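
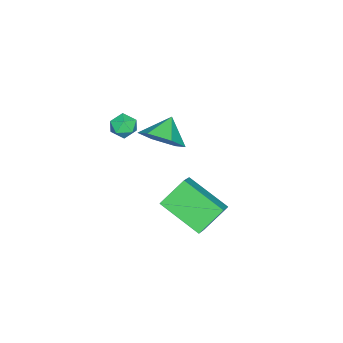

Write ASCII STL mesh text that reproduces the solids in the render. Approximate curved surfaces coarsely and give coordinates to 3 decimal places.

solid 
facet normal -0.571 0.438 0.694
outer loop
vertex 2.118 0.304 1.205
vertex 2.979 0.494 1.794
vertex 2.361 2.11 0.266
endloop
endfacet
facet normal -0.812 -0.180 -0.555
outer loop
vertex 3.201 1.466 -0.754
vertex 2.118 0.304 1.205
vertex 2.361 2.11 0.266
endloop
endfacet
facet normal -0.571 0.438 0.694
outer loop
vertex 2.361 2.11 0.266
vertex 2.979 0.494 1.794
vertex 3.222 2.3 0.855
endloop
endfacet
facet normal 0.119 0.881 -0.458
outer loop
vertex 3.222 2.3 0.855
vertex 3.201 1.466 -0.754
vertex 2.361 2.11 0.266
endloop
endfacet
facet normal -0.119 -0.881 0.458
outer loop
vertex 2.118 0.304 1.205
vertex 3.819 -0.15 0.774
vertex 2.979 0.494 1.794
endloop
endfacet
facet normal -0.812 -0.180 -0.555
outer loop
vertex 2.958 -0.34 0.185
vertex 2.118 0.304 1.205
vertex 3.201 1.466 -0.754
endloop
endfacet
facet normal -0.119 -0.881 0.458
outer loop
vertex 2.958 -0.34 0.185
vertex 3.819 -0.15 0.774
vertex 2.118 0.304 1.205
endloop
endfacet
facet normal 0.812 0.180 0.555
outer loop
vertex 2.979 0.494 1.794
vertex 3.819 -0.15 0.774
vertex 3.222 2.3 0.855
endloop
endfacet
facet normal 0.119 0.881 -0.458
outer loop
vertex 4.062 1.656 -0.165
vertex 3.201 1.466 -0.754
vertex 3.222 2.3 0.855
endloop
endfacet
facet normal 0.812 0.180 0.555
outer loop
vertex 3.222 2.3 0.855
vertex 3.819 -0.15 0.774
vertex 4.062 1.656 -0.165
endloop
endfacet
facet normal 0.571 -0.438 -0.694
outer loop
vertex 4.062 1.656 -0.165
vertex 2.958 -0.34 0.185
vertex 3.201 1.466 -0.754
endloop
endfacet
facet normal 0.571 -0.438 -0.694
outer loop
vertex 3.819 -0.15 0.774
vertex 2.958 -0.34 0.185
vertex 4.062 1.656 -0.165
endloop
endfacet
facet normal -0.801 0.189 0.568
outer loop
vertex -0.259 -3.236 1.637
vertex -0.61 -3.678 1.289
vertex -0.274 -3.871 1.827
endloop
endfacet
facet normal -0.198 0.285 0.938
outer loop
vertex -0.259 -3.236 1.637
vertex -0.274 -3.871 1.827
vertex 0.296 -3.534 1.845
endloop
endfacet
facet normal 0.193 0.777 0.599
outer loop
vertex -0.259 -3.236 1.637
vertex 0.296 -3.534 1.845
vertex 0.312 -3.132 1.318
endloop
endfacet
facet normal -0.169 0.985 0.019
outer loop
vertex -0.259 -3.236 1.637
vertex 0.312 -3.132 1.318
vertex -0.247 -3.221 0.975
endloop
endfacet
facet normal -0.783 0.622 -0.000
outer loop
vertex -0.259 -3.236 1.637
vertex -0.247 -3.221 0.975
vertex -0.61 -3.678 1.289
endloop
endfacet
facet normal 0.165 -0.330 0.930
outer loop
vertex 0.296 -3.534 1.845
vertex -0.274 -3.871 1.827
vertex 0.287 -4.159 1.625
endloop
endfacet
facet normal -0.810 -0.484 0.332
outer loop
vertex -0.274 -3.871 1.827
vertex -0.61 -3.678 1.289
vertex -0.272 -4.248 1.282
endloop
endfacet
facet normal -0.781 0.217 -0.586
outer loop
vertex -0.61 -3.678 1.289
vertex -0.247 -3.221 0.975
vertex -0.256 -3.846 0.755
endloop
endfacet
facet normal 0.213 0.804 -0.555
outer loop
vertex -0.247 -3.221 0.975
vertex 0.312 -3.132 1.318
vertex 0.314 -3.509 0.773
endloop
endfacet
facet normal 0.797 0.468 0.381
outer loop
vertex 0.312 -3.132 1.318
vertex 0.296 -3.534 1.845
vertex 0.65 -3.702 1.311
endloop
endfacet
facet normal 0.169 -0.985 -0.019
outer loop
vertex 0.299 -4.144 0.963
vertex 0.287 -4.159 1.625
vertex -0.272 -4.248 1.282
endloop
endfacet
facet normal -0.193 -0.777 -0.599
outer loop
vertex 0.299 -4.144 0.963
vertex -0.272 -4.248 1.282
vertex -0.256 -3.846 0.755
endloop
endfacet
facet normal 0.198 -0.285 -0.938
outer loop
vertex 0.299 -4.144 0.963
vertex -0.256 -3.846 0.755
vertex 0.314 -3.509 0.773
endloop
endfacet
facet normal 0.801 -0.189 -0.568
outer loop
vertex 0.299 -4.144 0.963
vertex 0.314 -3.509 0.773
vertex 0.65 -3.702 1.311
endloop
endfacet
facet normal 0.783 -0.622 0.000
outer loop
vertex 0.299 -4.144 0.963
vertex 0.65 -3.702 1.311
vertex 0.287 -4.159 1.625
endloop
endfacet
facet normal -0.213 -0.804 0.555
outer loop
vertex -0.272 -4.248 1.282
vertex 0.287 -4.159 1.625
vertex -0.274 -3.871 1.827
endloop
endfacet
facet normal -0.797 -0.468 -0.381
outer loop
vertex -0.256 -3.846 0.755
vertex -0.272 -4.248 1.282
vertex -0.61 -3.678 1.289
endloop
endfacet
facet normal -0.165 0.330 -0.930
outer loop
vertex 0.314 -3.509 0.773
vertex -0.256 -3.846 0.755
vertex -0.247 -3.221 0.975
endloop
endfacet
facet normal 0.810 0.484 -0.332
outer loop
vertex 0.65 -3.702 1.311
vertex 0.314 -3.509 0.773
vertex 0.312 -3.132 1.318
endloop
endfacet
facet normal 0.781 -0.217 0.586
outer loop
vertex 0.287 -4.159 1.625
vertex 0.65 -3.702 1.311
vertex 0.296 -3.534 1.845
endloop
endfacet
facet normal 0.773 -0.009 -0.634
outer loop
vertex -1.093 -3.164 0.128
vertex -1.743 -2.836 -0.669
vertex -1.231 -2.109 -0.055
endloop
endfacet
facet normal 0.037 0.176 0.984
outer loop
vertex -1.093 -3.164 0.128
vertex -1.231 -2.109 -0.055
vertex -2.717 -2.824 0.129
endloop
endfacet
facet normal 0.773 -0.009 -0.634
outer loop
vertex -1.231 -2.109 -0.055
vertex -1.743 -2.836 -0.669
vertex -1.881 -1.78 -0.853
endloop
endfacet
facet normal -0.301 0.770 0.563
outer loop
vertex -1.231 -2.109 -0.055
vertex -1.881 -1.78 -0.853
vertex -2.717 -2.824 0.129
endloop
endfacet
facet normal 0.774 -0.009 -0.633
outer loop
vertex -1.881 -1.78 -0.853
vertex -1.743 -2.836 -0.669
vertex -2.392 -2.507 -1.467
endloop
endfacet
facet normal -0.800 0.599 -0.044
outer loop
vertex -1.881 -1.78 -0.853
vertex -2.392 -2.507 -1.467
vertex -2.717 -2.824 0.129
endloop
endfacet
facet normal 0.774 -0.009 -0.633
outer loop
vertex -2.392 -2.507 -1.467
vertex -1.743 -2.836 -0.669
vertex -2.254 -3.562 -1.283
endloop
endfacet
facet normal -0.959 -0.165 -0.228
outer loop
vertex -2.392 -2.507 -1.467
vertex -2.254 -3.562 -1.283
vertex -2.717 -2.824 0.129
endloop
endfacet
facet normal 0.774 -0.009 -0.634
outer loop
vertex -2.254 -3.562 -1.283
vertex -1.743 -2.836 -0.669
vertex -1.604 -3.891 -0.485
endloop
endfacet
facet normal -0.621 -0.759 0.193
outer loop
vertex -2.254 -3.562 -1.283
vertex -1.604 -3.891 -0.485
vertex -2.717 -2.824 0.129
endloop
endfacet
facet normal 0.773 -0.009 -0.634
outer loop
vertex -1.604 -3.891 -0.485
vertex -1.743 -2.836 -0.669
vertex -1.093 -3.164 0.128
endloop
endfacet
facet normal -0.123 -0.588 0.800
outer loop
vertex -1.604 -3.891 -0.485
vertex -1.093 -3.164 0.128
vertex -2.717 -2.824 0.129
endloop
endfacet

endsolid


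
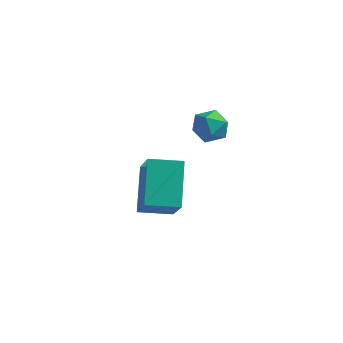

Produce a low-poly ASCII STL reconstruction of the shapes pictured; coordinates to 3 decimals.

solid 
facet normal -0.516 0.707 0.484
outer loop
vertex 0.385 1.633 -1.731
vertex 0.078 1.124 -1.315
vertex 0.7 1.436 -1.108
endloop
endfacet
facet normal 0.109 0.962 0.249
outer loop
vertex 0.385 1.633 -1.731
vertex 0.7 1.436 -1.108
vertex 1.104 1.544 -1.701
endloop
endfacet
facet normal 0.128 0.879 -0.459
outer loop
vertex 0.385 1.633 -1.731
vertex 1.104 1.544 -1.701
vertex 0.732 1.299 -2.274
endloop
endfacet
facet normal -0.484 0.573 -0.662
outer loop
vertex 0.385 1.633 -1.731
vertex 0.732 1.299 -2.274
vertex 0.098 1.039 -2.035
endloop
endfacet
facet normal -0.881 0.466 -0.080
outer loop
vertex 0.385 1.633 -1.731
vertex 0.098 1.039 -2.035
vertex 0.078 1.124 -1.315
endloop
endfacet
facet normal 0.630 0.566 0.532
outer loop
vertex 1.104 1.544 -1.701
vertex 0.7 1.436 -1.108
vertex 1.242 0.981 -1.265
endloop
endfacet
facet normal -0.381 0.154 0.912
outer loop
vertex 0.7 1.436 -1.108
vertex 0.078 1.124 -1.315
vertex 0.608 0.721 -1.026
endloop
endfacet
facet normal -0.971 -0.237 0.001
outer loop
vertex 0.078 1.124 -1.315
vertex 0.098 1.039 -2.035
vertex 0.236 0.476 -1.599
endloop
endfacet
facet normal -0.328 -0.066 -0.942
outer loop
vertex 0.098 1.039 -2.035
vertex 0.732 1.299 -2.274
vertex 0.64 0.584 -2.192
endloop
endfacet
facet normal 0.662 0.430 -0.614
outer loop
vertex 0.732 1.299 -2.274
vertex 1.104 1.544 -1.701
vertex 1.262 0.896 -1.985
endloop
endfacet
facet normal 0.484 -0.573 0.662
outer loop
vertex 0.955 0.387 -1.569
vertex 1.242 0.981 -1.265
vertex 0.608 0.721 -1.026
endloop
endfacet
facet normal -0.128 -0.879 0.459
outer loop
vertex 0.955 0.387 -1.569
vertex 0.608 0.721 -1.026
vertex 0.236 0.476 -1.599
endloop
endfacet
facet normal -0.109 -0.962 -0.249
outer loop
vertex 0.955 0.387 -1.569
vertex 0.236 0.476 -1.599
vertex 0.64 0.584 -2.192
endloop
endfacet
facet normal 0.516 -0.707 -0.484
outer loop
vertex 0.955 0.387 -1.569
vertex 0.64 0.584 -2.192
vertex 1.262 0.896 -1.985
endloop
endfacet
facet normal 0.881 -0.466 0.080
outer loop
vertex 0.955 0.387 -1.569
vertex 1.262 0.896 -1.985
vertex 1.242 0.981 -1.265
endloop
endfacet
facet normal 0.328 0.066 0.942
outer loop
vertex 0.608 0.721 -1.026
vertex 1.242 0.981 -1.265
vertex 0.7 1.436 -1.108
endloop
endfacet
facet normal -0.662 -0.430 0.614
outer loop
vertex 0.236 0.476 -1.599
vertex 0.608 0.721 -1.026
vertex 0.078 1.124 -1.315
endloop
endfacet
facet normal -0.630 -0.566 -0.532
outer loop
vertex 0.64 0.584 -2.192
vertex 0.236 0.476 -1.599
vertex 0.098 1.039 -2.035
endloop
endfacet
facet normal 0.381 -0.154 -0.912
outer loop
vertex 1.262 0.896 -1.985
vertex 0.64 0.584 -2.192
vertex 0.732 1.299 -2.274
endloop
endfacet
facet normal 0.971 0.237 -0.001
outer loop
vertex 1.242 0.981 -1.265
vertex 1.262 0.896 -1.985
vertex 1.104 1.544 -1.701
endloop
endfacet
facet normal -0.895 -0.422 0.143
outer loop
vertex 0.321 -3.862 -2.124
vertex -0.101 -2.569 -0.946
vertex -0.384 -2.834 -3.505
endloop
endfacet
facet normal 0.235 -0.718 -0.655
outer loop
vertex 0.681 -2.331 -3.674
vertex 0.321 -3.862 -2.124
vertex -0.384 -2.834 -3.505
endloop
endfacet
facet normal -0.895 -0.422 0.143
outer loop
vertex -0.384 -2.834 -3.505
vertex -0.101 -2.569 -0.946
vertex -0.806 -1.541 -2.326
endloop
endfacet
facet normal -0.379 0.553 -0.742
outer loop
vertex -0.806 -1.541 -2.326
vertex 0.681 -2.331 -3.674
vertex -0.384 -2.834 -3.505
endloop
endfacet
facet normal 0.379 -0.553 0.742
outer loop
vertex 0.321 -3.862 -2.124
vertex 0.964 -2.066 -1.115
vertex -0.101 -2.569 -0.946
endloop
endfacet
facet normal 0.235 -0.718 -0.655
outer loop
vertex 1.386 -3.359 -2.294
vertex 0.321 -3.862 -2.124
vertex 0.681 -2.331 -3.674
endloop
endfacet
facet normal 0.379 -0.553 0.742
outer loop
vertex 1.386 -3.359 -2.294
vertex 0.964 -2.066 -1.115
vertex 0.321 -3.862 -2.124
endloop
endfacet
facet normal -0.235 0.718 0.655
outer loop
vertex -0.101 -2.569 -0.946
vertex 0.964 -2.066 -1.115
vertex -0.806 -1.541 -2.326
endloop
endfacet
facet normal -0.379 0.552 -0.742
outer loop
vertex 0.259 -1.038 -2.496
vertex 0.681 -2.331 -3.674
vertex -0.806 -1.541 -2.326
endloop
endfacet
facet normal -0.235 0.718 0.655
outer loop
vertex -0.806 -1.541 -2.326
vertex 0.964 -2.066 -1.115
vertex 0.259 -1.038 -2.496
endloop
endfacet
facet normal 0.895 0.422 -0.143
outer loop
vertex 0.259 -1.038 -2.496
vertex 1.386 -3.359 -2.294
vertex 0.681 -2.331 -3.674
endloop
endfacet
facet normal 0.895 0.422 -0.143
outer loop
vertex 0.964 -2.066 -1.115
vertex 1.386 -3.359 -2.294
vertex 0.259 -1.038 -2.496
endloop
endfacet

endsolid


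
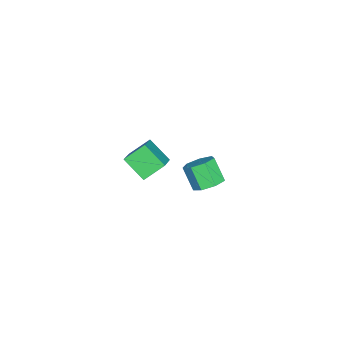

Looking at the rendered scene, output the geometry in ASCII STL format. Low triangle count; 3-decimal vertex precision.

solid 
facet normal -0.496 0.640 0.587
outer loop
vertex 1.23 0.746 4.306
vertex 3.014 1.044 5.488
vertex 1.718 2.114 3.225
endloop
endfacet
facet normal -0.826 -0.138 -0.547
outer loop
vertex 2.506 1.096 2.292
vertex 1.23 0.746 4.306
vertex 1.718 2.114 3.225
endloop
endfacet
facet normal -0.496 0.640 0.587
outer loop
vertex 1.718 2.114 3.225
vertex 3.014 1.044 5.488
vertex 3.502 2.412 4.407
endloop
endfacet
facet normal 0.269 0.756 -0.597
outer loop
vertex 3.502 2.412 4.407
vertex 2.506 1.096 2.292
vertex 1.718 2.114 3.225
endloop
endfacet
facet normal -0.269 -0.756 0.597
outer loop
vertex 1.23 0.746 4.306
vertex 3.802 0.026 4.555
vertex 3.014 1.044 5.488
endloop
endfacet
facet normal -0.826 -0.138 -0.547
outer loop
vertex 2.018 -0.272 3.373
vertex 1.23 0.746 4.306
vertex 2.506 1.096 2.292
endloop
endfacet
facet normal -0.269 -0.756 0.597
outer loop
vertex 2.018 -0.272 3.373
vertex 3.802 0.026 4.555
vertex 1.23 0.746 4.306
endloop
endfacet
facet normal 0.826 0.138 0.547
outer loop
vertex 3.014 1.044 5.488
vertex 3.802 0.026 4.555
vertex 3.502 2.412 4.407
endloop
endfacet
facet normal 0.269 0.756 -0.597
outer loop
vertex 4.29 1.394 3.474
vertex 2.506 1.096 2.292
vertex 3.502 2.412 4.407
endloop
endfacet
facet normal 0.826 0.138 0.547
outer loop
vertex 3.502 2.412 4.407
vertex 3.802 0.026 4.555
vertex 4.29 1.394 3.474
endloop
endfacet
facet normal 0.496 -0.640 -0.587
outer loop
vertex 4.29 1.394 3.474
vertex 2.018 -0.272 3.373
vertex 2.506 1.096 2.292
endloop
endfacet
facet normal 0.496 -0.640 -0.587
outer loop
vertex 3.802 0.026 4.555
vertex 2.018 -0.272 3.373
vertex 4.29 1.394 3.474
endloop
endfacet
facet normal 0.348 0.494 -0.797
outer loop
vertex -2.98 3.537 -3.277
vertex -3.606 2.937 -3.922
vertex -3.839 3.876 -3.442
endloop
endfacet
facet normal 0.201 0.791 0.577
outer loop
vertex -2.98 3.537 -3.277
vertex -3.839 3.876 -3.442
vertex -3.609 2.644 -1.834
endloop
endfacet
facet normal 0.201 0.791 0.577
outer loop
vertex -3.609 2.644 -1.834
vertex -3.839 3.876 -3.442
vertex -4.467 2.982 -1.998
endloop
endfacet
facet normal -0.347 -0.494 0.797
outer loop
vertex -3.609 2.644 -1.834
vertex -4.467 2.982 -1.998
vertex -4.234 2.043 -2.478
endloop
endfacet
facet normal 0.346 0.494 -0.798
outer loop
vertex -3.839 3.876 -3.442
vertex -3.606 2.937 -3.922
vertex -4.522 3.507 -3.967
endloop
endfacet
facet normal -0.591 0.775 0.223
outer loop
vertex -3.839 3.876 -3.442
vertex -4.522 3.507 -3.967
vertex -4.467 2.982 -1.998
endloop
endfacet
facet normal -0.590 0.776 0.223
outer loop
vertex -4.467 2.982 -1.998
vertex -4.522 3.507 -3.967
vertex -5.15 2.614 -2.524
endloop
endfacet
facet normal -0.348 -0.494 0.797
outer loop
vertex -4.467 2.982 -1.998
vertex -5.15 2.614 -2.524
vertex -4.234 2.043 -2.478
endloop
endfacet
facet normal 0.346 0.494 -0.798
outer loop
vertex -4.522 3.507 -3.967
vertex -3.606 2.937 -3.922
vertex -4.515 2.709 -4.458
endloop
endfacet
facet normal -0.938 0.176 -0.299
outer loop
vertex -4.522 3.507 -3.967
vertex -4.515 2.709 -4.458
vertex -5.15 2.614 -2.524
endloop
endfacet
facet normal -0.938 0.176 -0.299
outer loop
vertex -5.15 2.614 -2.524
vertex -4.515 2.709 -4.458
vertex -5.143 1.816 -3.015
endloop
endfacet
facet normal -0.348 -0.494 0.797
outer loop
vertex -5.15 2.614 -2.524
vertex -5.143 1.816 -3.015
vertex -4.234 2.043 -2.478
endloop
endfacet
facet normal 0.347 0.493 -0.798
outer loop
vertex -4.515 2.709 -4.458
vertex -3.606 2.937 -3.922
vertex -3.824 2.083 -4.545
endloop
endfacet
facet normal -0.579 -0.556 -0.596
outer loop
vertex -4.515 2.709 -4.458
vertex -3.824 2.083 -4.545
vertex -5.143 1.816 -3.015
endloop
endfacet
facet normal -0.579 -0.556 -0.596
outer loop
vertex -5.143 1.816 -3.015
vertex -3.824 2.083 -4.545
vertex -4.452 1.189 -3.102
endloop
endfacet
facet normal -0.348 -0.494 0.797
outer loop
vertex -5.143 1.816 -3.015
vertex -4.452 1.189 -3.102
vertex -4.234 2.043 -2.478
endloop
endfacet
facet normal 0.347 0.493 -0.798
outer loop
vertex -3.824 2.083 -4.545
vertex -3.606 2.937 -3.922
vertex -2.968 2.099 -4.163
endloop
endfacet
facet normal 0.215 -0.869 -0.445
outer loop
vertex -3.824 2.083 -4.545
vertex -2.968 2.099 -4.163
vertex -4.452 1.189 -3.102
endloop
endfacet
facet normal 0.215 -0.869 -0.445
outer loop
vertex -4.452 1.189 -3.102
vertex -2.968 2.099 -4.163
vertex -3.597 1.205 -2.72
endloop
endfacet
facet normal -0.347 -0.494 0.797
outer loop
vertex -4.452 1.189 -3.102
vertex -3.597 1.205 -2.72
vertex -4.234 2.043 -2.478
endloop
endfacet
facet normal 0.348 0.494 -0.797
outer loop
vertex -2.968 2.099 -4.163
vertex -3.606 2.937 -3.922
vertex -2.593 2.746 -3.598
endloop
endfacet
facet normal 0.848 -0.528 0.042
outer loop
vertex -2.968 2.099 -4.163
vertex -2.593 2.746 -3.598
vertex -3.597 1.205 -2.72
endloop
endfacet
facet normal 0.848 -0.529 0.042
outer loop
vertex -3.597 1.205 -2.72
vertex -2.593 2.746 -3.598
vertex -3.221 1.853 -2.155
endloop
endfacet
facet normal -0.347 -0.494 0.797
outer loop
vertex -3.597 1.205 -2.72
vertex -3.221 1.853 -2.155
vertex -4.234 2.043 -2.478
endloop
endfacet
facet normal 0.348 0.494 -0.797
outer loop
vertex -2.593 2.746 -3.598
vertex -3.606 2.937 -3.922
vertex -2.98 3.537 -3.277
endloop
endfacet
facet normal 0.842 0.210 0.497
outer loop
vertex -2.593 2.746 -3.598
vertex -2.98 3.537 -3.277
vertex -3.221 1.853 -2.155
endloop
endfacet
facet normal 0.842 0.211 0.497
outer loop
vertex -3.221 1.853 -2.155
vertex -2.98 3.537 -3.277
vertex -3.609 2.644 -1.834
endloop
endfacet
facet normal -0.347 -0.494 0.797
outer loop
vertex -3.221 1.853 -2.155
vertex -3.609 2.644 -1.834
vertex -4.234 2.043 -2.478
endloop
endfacet

endsolid


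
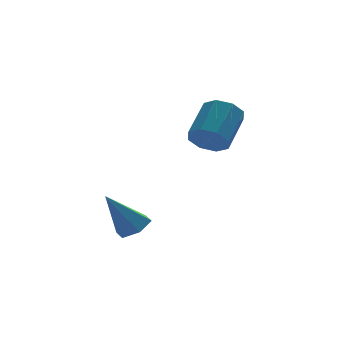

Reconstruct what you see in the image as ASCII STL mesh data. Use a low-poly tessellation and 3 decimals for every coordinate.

solid 
facet normal 0.534 -0.076 -0.842
outer loop
vertex -2.097 -0.365 -2.538
vertex -2.659 -0.721 -2.862
vertex -2.616 0.017 -2.901
endloop
endfacet
facet normal 0.275 0.832 0.482
outer loop
vertex -2.097 -0.365 -2.538
vertex -2.616 0.017 -2.901
vertex -3.661 -0.579 -1.278
endloop
endfacet
facet normal 0.533 -0.076 -0.843
outer loop
vertex -2.616 0.017 -2.901
vertex -2.659 -0.721 -2.862
vertex -3.179 -0.339 -3.225
endloop
endfacet
facet normal -0.524 0.851 -0.025
outer loop
vertex -2.616 0.017 -2.901
vertex -3.179 -0.339 -3.225
vertex -3.661 -0.579 -1.278
endloop
endfacet
facet normal 0.533 -0.075 -0.843
outer loop
vertex -3.179 -0.339 -3.225
vertex -2.659 -0.721 -2.862
vertex -3.221 -1.076 -3.186
endloop
endfacet
facet normal -0.971 0.043 -0.235
outer loop
vertex -3.179 -0.339 -3.225
vertex -3.221 -1.076 -3.186
vertex -3.661 -0.579 -1.278
endloop
endfacet
facet normal 0.533 -0.076 -0.842
outer loop
vertex -3.221 -1.076 -3.186
vertex -2.659 -0.721 -2.862
vertex -2.702 -1.458 -2.823
endloop
endfacet
facet normal -0.619 -0.783 0.061
outer loop
vertex -3.221 -1.076 -3.186
vertex -2.702 -1.458 -2.823
vertex -3.661 -0.579 -1.278
endloop
endfacet
facet normal 0.533 -0.076 -0.843
outer loop
vertex -2.702 -1.458 -2.823
vertex -2.659 -0.721 -2.862
vertex -2.139 -1.103 -2.499
endloop
endfacet
facet normal 0.179 -0.803 0.568
outer loop
vertex -2.702 -1.458 -2.823
vertex -2.139 -1.103 -2.499
vertex -3.661 -0.579 -1.278
endloop
endfacet
facet normal 0.533 -0.075 -0.843
outer loop
vertex -2.139 -1.103 -2.499
vertex -2.659 -0.721 -2.862
vertex -2.097 -0.365 -2.538
endloop
endfacet
facet normal 0.627 0.005 0.779
outer loop
vertex -2.139 -1.103 -2.499
vertex -2.097 -0.365 -2.538
vertex -3.661 -0.579 -1.278
endloop
endfacet
facet normal -0.580 -0.596 -0.555
outer loop
vertex 0.434 -0.776 0.411
vertex 0.036 -1.009 1.077
vertex -0.055 -0.415 0.534
endloop
endfacet
facet normal 0.205 0.553 -0.808
outer loop
vertex 0.434 -0.776 0.411
vertex -0.055 -0.415 0.534
vertex 1.442 0.263 1.377
endloop
endfacet
facet normal 0.204 0.553 -0.808
outer loop
vertex 1.442 0.263 1.377
vertex -0.055 -0.415 0.534
vertex 0.953 0.623 1.5
endloop
endfacet
facet normal 0.579 0.597 0.556
outer loop
vertex 1.442 0.263 1.377
vertex 0.953 0.623 1.5
vertex 1.044 0.029 2.043
endloop
endfacet
facet normal -0.579 -0.597 -0.556
outer loop
vertex -0.055 -0.415 0.534
vertex 0.036 -1.009 1.077
vertex -0.491 -0.403 0.975
endloop
endfacet
facet normal -0.413 0.802 -0.431
outer loop
vertex -0.055 -0.415 0.534
vertex -0.491 -0.403 0.975
vertex 0.953 0.623 1.5
endloop
endfacet
facet normal -0.413 0.802 -0.432
outer loop
vertex 0.953 0.623 1.5
vertex -0.491 -0.403 0.975
vertex 0.517 0.636 1.941
endloop
endfacet
facet normal 0.580 0.596 0.555
outer loop
vertex 0.953 0.623 1.5
vertex 0.517 0.636 1.941
vertex 1.044 0.029 2.043
endloop
endfacet
facet normal -0.579 -0.597 -0.555
outer loop
vertex -0.491 -0.403 0.975
vertex 0.036 -1.009 1.077
vertex -0.618 -0.745 1.476
endloop
endfacet
facet normal -0.789 0.582 0.197
outer loop
vertex -0.491 -0.403 0.975
vertex -0.618 -0.745 1.476
vertex 0.517 0.636 1.941
endloop
endfacet
facet normal -0.789 0.582 0.198
outer loop
vertex 0.517 0.636 1.941
vertex -0.618 -0.745 1.476
vertex 0.39 0.293 2.442
endloop
endfacet
facet normal 0.580 0.596 0.555
outer loop
vertex 0.517 0.636 1.941
vertex 0.39 0.293 2.442
vertex 1.044 0.029 2.043
endloop
endfacet
facet normal -0.580 -0.596 -0.556
outer loop
vertex -0.618 -0.745 1.476
vertex 0.036 -1.009 1.077
vertex -0.362 -1.243 1.743
endloop
endfacet
facet normal -0.703 0.020 0.711
outer loop
vertex -0.618 -0.745 1.476
vertex -0.362 -1.243 1.743
vertex 0.39 0.293 2.442
endloop
endfacet
facet normal -0.703 0.020 0.711
outer loop
vertex 0.39 0.293 2.442
vertex -0.362 -1.243 1.743
vertex 0.646 -0.204 2.709
endloop
endfacet
facet normal 0.580 0.597 0.555
outer loop
vertex 0.39 0.293 2.442
vertex 0.646 -0.204 2.709
vertex 1.044 0.029 2.043
endloop
endfacet
facet normal -0.579 -0.597 -0.556
outer loop
vertex -0.362 -1.243 1.743
vertex 0.036 -1.009 1.077
vertex 0.127 -1.603 1.62
endloop
endfacet
facet normal -0.204 -0.553 0.808
outer loop
vertex -0.362 -1.243 1.743
vertex 0.127 -1.603 1.62
vertex 0.646 -0.204 2.709
endloop
endfacet
facet normal -0.205 -0.553 0.808
outer loop
vertex 0.646 -0.204 2.709
vertex 0.127 -1.603 1.62
vertex 1.135 -0.565 2.586
endloop
endfacet
facet normal 0.580 0.596 0.555
outer loop
vertex 0.646 -0.204 2.709
vertex 1.135 -0.565 2.586
vertex 1.044 0.029 2.043
endloop
endfacet
facet normal -0.580 -0.596 -0.555
outer loop
vertex 0.127 -1.603 1.62
vertex 0.036 -1.009 1.077
vertex 0.563 -1.616 1.179
endloop
endfacet
facet normal 0.413 -0.802 0.432
outer loop
vertex 0.127 -1.603 1.62
vertex 0.563 -1.616 1.179
vertex 1.135 -0.565 2.586
endloop
endfacet
facet normal 0.414 -0.802 0.431
outer loop
vertex 1.135 -0.565 2.586
vertex 0.563 -1.616 1.179
vertex 1.571 -0.577 2.145
endloop
endfacet
facet normal 0.579 0.597 0.556
outer loop
vertex 1.135 -0.565 2.586
vertex 1.571 -0.577 2.145
vertex 1.044 0.029 2.043
endloop
endfacet
facet normal -0.580 -0.596 -0.555
outer loop
vertex 0.563 -1.616 1.179
vertex 0.036 -1.009 1.077
vertex 0.69 -1.273 0.678
endloop
endfacet
facet normal 0.789 -0.581 -0.198
outer loop
vertex 0.563 -1.616 1.179
vertex 0.69 -1.273 0.678
vertex 1.571 -0.577 2.145
endloop
endfacet
facet normal 0.789 -0.582 -0.197
outer loop
vertex 1.571 -0.577 2.145
vertex 0.69 -1.273 0.678
vertex 1.698 -0.235 1.644
endloop
endfacet
facet normal 0.579 0.597 0.555
outer loop
vertex 1.571 -0.577 2.145
vertex 1.698 -0.235 1.644
vertex 1.044 0.029 2.043
endloop
endfacet
facet normal -0.580 -0.597 -0.555
outer loop
vertex 0.69 -1.273 0.678
vertex 0.036 -1.009 1.077
vertex 0.434 -0.776 0.411
endloop
endfacet
facet normal 0.703 -0.020 -0.711
outer loop
vertex 0.69 -1.273 0.678
vertex 0.434 -0.776 0.411
vertex 1.698 -0.235 1.644
endloop
endfacet
facet normal 0.703 -0.020 -0.711
outer loop
vertex 1.698 -0.235 1.644
vertex 0.434 -0.776 0.411
vertex 1.442 0.263 1.377
endloop
endfacet
facet normal 0.580 0.596 0.556
outer loop
vertex 1.698 -0.235 1.644
vertex 1.442 0.263 1.377
vertex 1.044 0.029 2.043
endloop
endfacet

endsolid


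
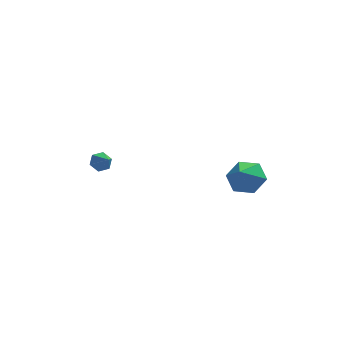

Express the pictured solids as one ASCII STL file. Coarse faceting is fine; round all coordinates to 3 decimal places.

solid 
facet normal -0.275 0.721 -0.637
outer loop
vertex -1.898 1.068 0.277
vertex -2.284 1.253 0.653
vertex -1.754 1.463 0.662
endloop
endfacet
facet normal 0.960 -0.268 -0.084
outer loop
vertex -1.898 1.068 0.277
vertex -1.754 1.463 0.662
vertex -1.976 0.447 1.367
endloop
endfacet
facet normal -0.274 0.720 -0.638
outer loop
vertex -1.754 1.463 0.662
vertex -2.284 1.253 0.653
vertex -2.14 1.649 1.038
endloop
endfacet
facet normal 0.735 0.270 0.621
outer loop
vertex -1.754 1.463 0.662
vertex -2.14 1.649 1.038
vertex -1.976 0.447 1.367
endloop
endfacet
facet normal -0.276 0.720 -0.637
outer loop
vertex -2.14 1.649 1.038
vertex -2.284 1.253 0.653
vertex -2.67 1.439 1.03
endloop
endfacet
facet normal -0.113 0.248 0.962
outer loop
vertex -2.14 1.649 1.038
vertex -2.67 1.439 1.03
vertex -1.976 0.447 1.367
endloop
endfacet
facet normal -0.275 0.721 -0.637
outer loop
vertex -2.67 1.439 1.03
vertex -2.284 1.253 0.653
vertex -2.814 1.044 0.645
endloop
endfacet
facet normal -0.738 -0.313 0.598
outer loop
vertex -2.67 1.439 1.03
vertex -2.814 1.044 0.645
vertex -1.976 0.447 1.367
endloop
endfacet
facet normal -0.274 0.720 -0.638
outer loop
vertex -2.814 1.044 0.645
vertex -2.284 1.253 0.653
vertex -2.428 0.858 0.269
endloop
endfacet
facet normal -0.514 -0.851 -0.107
outer loop
vertex -2.814 1.044 0.645
vertex -2.428 0.858 0.269
vertex -1.976 0.447 1.367
endloop
endfacet
facet normal -0.276 0.720 -0.637
outer loop
vertex -2.428 0.858 0.269
vertex -2.284 1.253 0.653
vertex -1.898 1.068 0.277
endloop
endfacet
facet normal 0.335 -0.829 -0.448
outer loop
vertex -2.428 0.858 0.269
vertex -1.898 1.068 0.277
vertex -1.976 0.447 1.367
endloop
endfacet
facet normal 0.314 0.597 -0.738
outer loop
vertex 4.83 -3.483 2.387
vertex 3.957 -3.118 2.311
vertex 4.588 -2.721 2.9
endloop
endfacet
facet normal 0.625 -0.290 0.725
outer loop
vertex 4.83 -3.483 2.387
vertex 4.588 -2.721 2.9
vertex 3.523 -3.942 3.329
endloop
endfacet
facet normal 0.314 0.597 -0.738
outer loop
vertex 4.588 -2.721 2.9
vertex 3.957 -3.118 2.311
vertex 3.714 -2.356 2.824
endloop
endfacet
facet normal 0.042 0.299 0.953
outer loop
vertex 4.588 -2.721 2.9
vertex 3.714 -2.356 2.824
vertex 3.523 -3.942 3.329
endloop
endfacet
facet normal 0.314 0.597 -0.738
outer loop
vertex 3.714 -2.356 2.824
vertex 3.957 -3.118 2.311
vertex 3.083 -2.753 2.235
endloop
endfacet
facet normal -0.744 0.283 0.606
outer loop
vertex 3.714 -2.356 2.824
vertex 3.083 -2.753 2.235
vertex 3.523 -3.942 3.329
endloop
endfacet
facet normal 0.314 0.597 -0.738
outer loop
vertex 3.083 -2.753 2.235
vertex 3.957 -3.118 2.311
vertex 3.325 -3.514 1.722
endloop
endfacet
facet normal -0.946 -0.322 0.031
outer loop
vertex 3.083 -2.753 2.235
vertex 3.325 -3.514 1.722
vertex 3.523 -3.942 3.329
endloop
endfacet
facet normal 0.314 0.597 -0.738
outer loop
vertex 3.325 -3.514 1.722
vertex 3.957 -3.118 2.311
vertex 4.199 -3.88 1.797
endloop
endfacet
facet normal -0.364 -0.910 -0.198
outer loop
vertex 3.325 -3.514 1.722
vertex 4.199 -3.88 1.797
vertex 3.523 -3.942 3.329
endloop
endfacet
facet normal 0.314 0.597 -0.738
outer loop
vertex 4.199 -3.88 1.797
vertex 3.957 -3.118 2.311
vertex 4.83 -3.483 2.387
endloop
endfacet
facet normal 0.422 -0.894 0.150
outer loop
vertex 4.199 -3.88 1.797
vertex 4.83 -3.483 2.387
vertex 3.523 -3.942 3.329
endloop
endfacet

endsolid


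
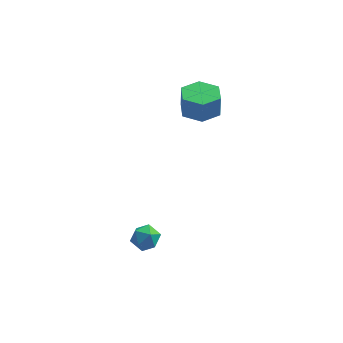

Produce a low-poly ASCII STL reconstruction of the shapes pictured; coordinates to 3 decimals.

solid 
facet normal -0.008 -0.074 -0.997
outer loop
vertex 1.604 3.368 2.737
vertex 0.595 3.753 2.717
vertex 1.433 4.431 2.66
endloop
endfacet
facet normal 0.987 0.157 -0.019
outer loop
vertex 1.604 3.368 2.737
vertex 1.433 4.431 2.66
vertex 1.614 3.462 4.004
endloop
endfacet
facet normal 0.987 0.156 -0.020
outer loop
vertex 1.614 3.462 4.004
vertex 1.433 4.431 2.66
vertex 1.444 4.525 3.926
endloop
endfacet
facet normal 0.008 0.074 0.997
outer loop
vertex 1.614 3.462 4.004
vertex 1.444 4.525 3.926
vertex 0.605 3.847 3.983
endloop
endfacet
facet normal -0.008 -0.074 -0.997
outer loop
vertex 1.433 4.431 2.66
vertex 0.595 3.753 2.717
vertex 0.425 4.817 2.639
endloop
endfacet
facet normal 0.358 0.931 -0.072
outer loop
vertex 1.433 4.431 2.66
vertex 0.425 4.817 2.639
vertex 1.444 4.525 3.926
endloop
endfacet
facet normal 0.358 0.931 -0.072
outer loop
vertex 1.444 4.525 3.926
vertex 0.425 4.817 2.639
vertex 0.435 4.911 3.906
endloop
endfacet
facet normal 0.008 0.074 0.997
outer loop
vertex 1.444 4.525 3.926
vertex 0.435 4.911 3.906
vertex 0.605 3.847 3.983
endloop
endfacet
facet normal -0.008 -0.074 -0.997
outer loop
vertex 0.425 4.817 2.639
vertex 0.595 3.753 2.717
vertex -0.414 4.138 2.696
endloop
endfacet
facet normal -0.630 0.775 -0.052
outer loop
vertex 0.425 4.817 2.639
vertex -0.414 4.138 2.696
vertex 0.435 4.911 3.906
endloop
endfacet
facet normal -0.630 0.775 -0.052
outer loop
vertex 0.435 4.911 3.906
vertex -0.414 4.138 2.696
vertex -0.404 4.232 3.963
endloop
endfacet
facet normal 0.008 0.073 0.997
outer loop
vertex 0.435 4.911 3.906
vertex -0.404 4.232 3.963
vertex 0.605 3.847 3.983
endloop
endfacet
facet normal -0.008 -0.074 -0.997
outer loop
vertex -0.414 4.138 2.696
vertex 0.595 3.753 2.717
vertex -0.244 3.075 2.774
endloop
endfacet
facet normal -0.987 -0.156 0.019
outer loop
vertex -0.414 4.138 2.696
vertex -0.244 3.075 2.774
vertex -0.404 4.232 3.963
endloop
endfacet
facet normal -0.987 -0.157 0.020
outer loop
vertex -0.404 4.232 3.963
vertex -0.244 3.075 2.774
vertex -0.233 3.169 4.04
endloop
endfacet
facet normal 0.008 0.074 0.997
outer loop
vertex -0.404 4.232 3.963
vertex -0.233 3.169 4.04
vertex 0.605 3.847 3.983
endloop
endfacet
facet normal -0.008 -0.074 -0.997
outer loop
vertex -0.244 3.075 2.774
vertex 0.595 3.753 2.717
vertex 0.765 2.689 2.794
endloop
endfacet
facet normal -0.358 -0.931 0.072
outer loop
vertex -0.244 3.075 2.774
vertex 0.765 2.689 2.794
vertex -0.233 3.169 4.04
endloop
endfacet
facet normal -0.358 -0.931 0.072
outer loop
vertex -0.233 3.169 4.04
vertex 0.765 2.689 2.794
vertex 0.775 2.783 4.061
endloop
endfacet
facet normal 0.008 0.074 0.997
outer loop
vertex -0.233 3.169 4.04
vertex 0.775 2.783 4.061
vertex 0.605 3.847 3.983
endloop
endfacet
facet normal -0.008 -0.073 -0.997
outer loop
vertex 0.765 2.689 2.794
vertex 0.595 3.753 2.717
vertex 1.604 3.368 2.737
endloop
endfacet
facet normal 0.630 -0.775 0.052
outer loop
vertex 0.765 2.689 2.794
vertex 1.604 3.368 2.737
vertex 0.775 2.783 4.061
endloop
endfacet
facet normal 0.630 -0.775 0.052
outer loop
vertex 0.775 2.783 4.061
vertex 1.604 3.368 2.737
vertex 1.614 3.462 4.004
endloop
endfacet
facet normal 0.008 0.074 0.997
outer loop
vertex 0.775 2.783 4.061
vertex 1.614 3.462 4.004
vertex 0.605 3.847 3.983
endloop
endfacet
facet normal -0.824 0.407 -0.393
outer loop
vertex -2.023 -0.367 -4.238
vertex -2.493 -0.857 -3.76
vertex -2.256 -0.11 -3.484
endloop
endfacet
facet normal -0.287 0.876 -0.387
outer loop
vertex -2.023 -0.367 -4.238
vertex -2.256 -0.11 -3.484
vertex -1.481 0.027 -3.748
endloop
endfacet
facet normal 0.253 0.598 -0.761
outer loop
vertex -2.023 -0.367 -4.238
vertex -1.481 0.027 -3.748
vertex -1.238 -0.635 -4.187
endloop
endfacet
facet normal 0.050 -0.044 -0.998
outer loop
vertex -2.023 -0.367 -4.238
vertex -1.238 -0.635 -4.187
vertex -1.864 -1.181 -4.194
endloop
endfacet
facet normal -0.616 -0.162 -0.771
outer loop
vertex -2.023 -0.367 -4.238
vertex -1.864 -1.181 -4.194
vertex -2.493 -0.857 -3.76
endloop
endfacet
facet normal -0.071 0.955 0.288
outer loop
vertex -1.481 0.027 -3.748
vertex -2.256 -0.11 -3.484
vertex -1.616 -0.219 -2.966
endloop
endfacet
facet normal -0.941 0.196 0.277
outer loop
vertex -2.256 -0.11 -3.484
vertex -2.493 -0.857 -3.76
vertex -2.242 -0.765 -2.973
endloop
endfacet
facet normal -0.603 -0.725 -0.332
outer loop
vertex -2.493 -0.857 -3.76
vertex -1.864 -1.181 -4.194
vertex -1.999 -1.427 -3.412
endloop
endfacet
facet normal 0.475 -0.535 -0.699
outer loop
vertex -1.864 -1.181 -4.194
vertex -1.238 -0.635 -4.187
vertex -1.224 -1.29 -3.676
endloop
endfacet
facet normal 0.804 0.504 -0.315
outer loop
vertex -1.238 -0.635 -4.187
vertex -1.481 0.027 -3.748
vertex -0.987 -0.543 -3.4
endloop
endfacet
facet normal -0.050 0.044 0.998
outer loop
vertex -1.457 -1.033 -2.922
vertex -1.616 -0.219 -2.966
vertex -2.242 -0.765 -2.973
endloop
endfacet
facet normal -0.253 -0.598 0.761
outer loop
vertex -1.457 -1.033 -2.922
vertex -2.242 -0.765 -2.973
vertex -1.999 -1.427 -3.412
endloop
endfacet
facet normal 0.287 -0.876 0.387
outer loop
vertex -1.457 -1.033 -2.922
vertex -1.999 -1.427 -3.412
vertex -1.224 -1.29 -3.676
endloop
endfacet
facet normal 0.824 -0.407 0.393
outer loop
vertex -1.457 -1.033 -2.922
vertex -1.224 -1.29 -3.676
vertex -0.987 -0.543 -3.4
endloop
endfacet
facet normal 0.616 0.162 0.771
outer loop
vertex -1.457 -1.033 -2.922
vertex -0.987 -0.543 -3.4
vertex -1.616 -0.219 -2.966
endloop
endfacet
facet normal -0.475 0.535 0.699
outer loop
vertex -2.242 -0.765 -2.973
vertex -1.616 -0.219 -2.966
vertex -2.256 -0.11 -3.484
endloop
endfacet
facet normal -0.804 -0.504 0.315
outer loop
vertex -1.999 -1.427 -3.412
vertex -2.242 -0.765 -2.973
vertex -2.493 -0.857 -3.76
endloop
endfacet
facet normal 0.071 -0.955 -0.288
outer loop
vertex -1.224 -1.29 -3.676
vertex -1.999 -1.427 -3.412
vertex -1.864 -1.181 -4.194
endloop
endfacet
facet normal 0.941 -0.196 -0.277
outer loop
vertex -0.987 -0.543 -3.4
vertex -1.224 -1.29 -3.676
vertex -1.238 -0.635 -4.187
endloop
endfacet
facet normal 0.603 0.725 0.332
outer loop
vertex -1.616 -0.219 -2.966
vertex -0.987 -0.543 -3.4
vertex -1.481 0.027 -3.748
endloop
endfacet

endsolid


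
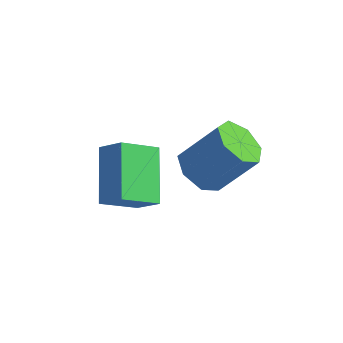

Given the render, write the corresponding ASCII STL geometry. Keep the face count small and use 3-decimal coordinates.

solid 
facet normal -0.468 -0.687 0.556
outer loop
vertex 2.324 -2.074 1.796
vertex 1.341 -0.506 2.908
vertex 1.461 -2.088 1.052
endloop
endfacet
facet normal 0.456 -0.726 -0.515
outer loop
vertex 2.219 -0.974 0.152
vertex 2.324 -2.074 1.796
vertex 1.461 -2.088 1.052
endloop
endfacet
facet normal -0.468 -0.687 0.555
outer loop
vertex 1.461 -2.088 1.052
vertex 1.341 -0.506 2.908
vertex 0.478 -0.519 2.164
endloop
endfacet
facet normal -0.757 -0.012 -0.653
outer loop
vertex 0.478 -0.519 2.164
vertex 2.219 -0.974 0.152
vertex 1.461 -2.088 1.052
endloop
endfacet
facet normal 0.757 0.012 0.653
outer loop
vertex 2.324 -2.074 1.796
vertex 2.099 0.608 2.008
vertex 1.341 -0.506 2.908
endloop
endfacet
facet normal 0.455 -0.726 -0.515
outer loop
vertex 3.082 -0.961 0.896
vertex 2.324 -2.074 1.796
vertex 2.219 -0.974 0.152
endloop
endfacet
facet normal 0.757 0.012 0.653
outer loop
vertex 3.082 -0.961 0.896
vertex 2.099 0.608 2.008
vertex 2.324 -2.074 1.796
endloop
endfacet
facet normal -0.455 0.726 0.515
outer loop
vertex 1.341 -0.506 2.908
vertex 2.099 0.608 2.008
vertex 0.478 -0.519 2.164
endloop
endfacet
facet normal -0.757 -0.012 -0.653
outer loop
vertex 1.236 0.594 1.264
vertex 2.219 -0.974 0.152
vertex 0.478 -0.519 2.164
endloop
endfacet
facet normal -0.455 0.726 0.515
outer loop
vertex 0.478 -0.519 2.164
vertex 2.099 0.608 2.008
vertex 1.236 0.594 1.264
endloop
endfacet
facet normal 0.468 0.687 -0.555
outer loop
vertex 1.236 0.594 1.264
vertex 3.082 -0.961 0.896
vertex 2.219 -0.974 0.152
endloop
endfacet
facet normal 0.468 0.687 -0.556
outer loop
vertex 2.099 0.608 2.008
vertex 3.082 -0.961 0.896
vertex 1.236 0.594 1.264
endloop
endfacet
facet normal -0.538 -0.360 -0.762
outer loop
vertex 3.472 2.376 -0.556
vertex 2.976 1.78 0.075
vertex 2.752 2.713 -0.207
endloop
endfacet
facet normal 0.151 0.849 -0.507
outer loop
vertex 3.472 2.376 -0.556
vertex 2.752 2.713 -0.207
vertex 4.58 3.116 1.014
endloop
endfacet
facet normal 0.152 0.849 -0.507
outer loop
vertex 4.58 3.116 1.014
vertex 2.752 2.713 -0.207
vertex 3.861 3.453 1.363
endloop
endfacet
facet normal 0.538 0.359 0.762
outer loop
vertex 4.58 3.116 1.014
vertex 3.861 3.453 1.363
vertex 4.084 2.52 1.645
endloop
endfacet
facet normal -0.538 -0.360 -0.763
outer loop
vertex 2.752 2.713 -0.207
vertex 2.976 1.78 0.075
vertex 2.201 2.347 0.354
endloop
endfacet
facet normal -0.554 0.832 -0.001
outer loop
vertex 2.752 2.713 -0.207
vertex 2.201 2.347 0.354
vertex 3.861 3.453 1.363
endloop
endfacet
facet normal -0.554 0.832 -0.001
outer loop
vertex 3.861 3.453 1.363
vertex 2.201 2.347 0.354
vertex 3.31 3.087 1.925
endloop
endfacet
facet normal 0.539 0.359 0.762
outer loop
vertex 3.861 3.453 1.363
vertex 3.31 3.087 1.925
vertex 4.084 2.52 1.645
endloop
endfacet
facet normal -0.538 -0.359 -0.763
outer loop
vertex 2.201 2.347 0.354
vertex 2.976 1.78 0.075
vertex 2.233 1.554 0.705
endloop
endfacet
facet normal -0.842 0.190 0.505
outer loop
vertex 2.201 2.347 0.354
vertex 2.233 1.554 0.705
vertex 3.31 3.087 1.925
endloop
endfacet
facet normal -0.842 0.190 0.505
outer loop
vertex 3.31 3.087 1.925
vertex 2.233 1.554 0.705
vertex 3.342 2.294 2.276
endloop
endfacet
facet normal 0.539 0.359 0.762
outer loop
vertex 3.31 3.087 1.925
vertex 3.342 2.294 2.276
vertex 4.084 2.52 1.645
endloop
endfacet
facet normal -0.538 -0.359 -0.763
outer loop
vertex 2.233 1.554 0.705
vertex 2.976 1.78 0.075
vertex 2.825 0.931 0.581
endloop
endfacet
facet normal -0.496 -0.597 0.631
outer loop
vertex 2.233 1.554 0.705
vertex 2.825 0.931 0.581
vertex 3.342 2.294 2.276
endloop
endfacet
facet normal -0.496 -0.596 0.631
outer loop
vertex 3.342 2.294 2.276
vertex 2.825 0.931 0.581
vertex 3.933 1.671 2.152
endloop
endfacet
facet normal 0.539 0.359 0.762
outer loop
vertex 3.342 2.294 2.276
vertex 3.933 1.671 2.152
vertex 4.084 2.52 1.645
endloop
endfacet
facet normal -0.538 -0.359 -0.763
outer loop
vertex 2.825 0.931 0.581
vertex 2.976 1.78 0.075
vertex 3.53 0.947 0.076
endloop
endfacet
facet normal 0.223 -0.933 0.282
outer loop
vertex 2.825 0.931 0.581
vertex 3.53 0.947 0.076
vertex 3.933 1.671 2.152
endloop
endfacet
facet normal 0.224 -0.933 0.282
outer loop
vertex 3.933 1.671 2.152
vertex 3.53 0.947 0.076
vertex 4.638 1.688 1.647
endloop
endfacet
facet normal 0.538 0.360 0.763
outer loop
vertex 3.933 1.671 2.152
vertex 4.638 1.688 1.647
vertex 4.084 2.52 1.645
endloop
endfacet
facet normal -0.538 -0.359 -0.763
outer loop
vertex 3.53 0.947 0.076
vertex 2.976 1.78 0.075
vertex 3.818 1.591 -0.43
endloop
endfacet
facet normal 0.775 -0.566 -0.280
outer loop
vertex 3.53 0.947 0.076
vertex 3.818 1.591 -0.43
vertex 4.638 1.688 1.647
endloop
endfacet
facet normal 0.775 -0.567 -0.279
outer loop
vertex 4.638 1.688 1.647
vertex 3.818 1.591 -0.43
vertex 4.926 2.331 1.14
endloop
endfacet
facet normal 0.538 0.360 0.762
outer loop
vertex 4.638 1.688 1.647
vertex 4.926 2.331 1.14
vertex 4.084 2.52 1.645
endloop
endfacet
facet normal -0.538 -0.360 -0.762
outer loop
vertex 3.818 1.591 -0.43
vertex 2.976 1.78 0.075
vertex 3.472 2.376 -0.556
endloop
endfacet
facet normal 0.742 0.226 -0.631
outer loop
vertex 3.818 1.591 -0.43
vertex 3.472 2.376 -0.556
vertex 4.926 2.331 1.14
endloop
endfacet
facet normal 0.742 0.226 -0.631
outer loop
vertex 4.926 2.331 1.14
vertex 3.472 2.376 -0.556
vertex 4.58 3.116 1.014
endloop
endfacet
facet normal 0.538 0.360 0.762
outer loop
vertex 4.926 2.331 1.14
vertex 4.58 3.116 1.014
vertex 4.084 2.52 1.645
endloop
endfacet

endsolid


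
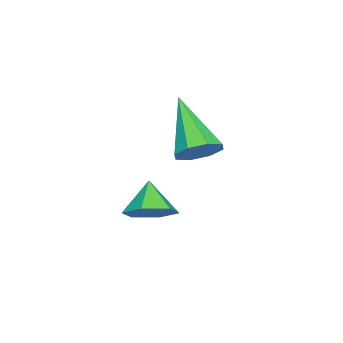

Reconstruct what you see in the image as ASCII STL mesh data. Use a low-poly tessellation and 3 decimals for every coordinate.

solid 
facet normal 0.468 0.506 -0.724
outer loop
vertex 1.168 1.659 3.268
vertex 0.64 2.119 3.248
vertex 1.241 2.071 3.603
endloop
endfacet
facet normal 0.692 -0.525 0.496
outer loop
vertex 1.168 1.659 3.268
vertex 1.241 2.071 3.603
vertex -0.32 1.081 4.732
endloop
endfacet
facet normal 0.468 0.507 -0.724
outer loop
vertex 1.241 2.071 3.603
vertex 0.64 2.119 3.248
vertex 0.963 2.51 3.731
endloop
endfacet
facet normal 0.541 0.099 0.835
outer loop
vertex 1.241 2.071 3.603
vertex 0.963 2.51 3.731
vertex -0.32 1.081 4.732
endloop
endfacet
facet normal 0.470 0.505 -0.724
outer loop
vertex 0.963 2.51 3.731
vertex 0.64 2.119 3.248
vertex 0.496 2.721 3.575
endloop
endfacet
facet normal -0.010 0.580 0.815
outer loop
vertex 0.963 2.51 3.731
vertex 0.496 2.721 3.575
vertex -0.32 1.081 4.732
endloop
endfacet
facet normal 0.469 0.506 -0.724
outer loop
vertex 0.496 2.721 3.575
vertex 0.64 2.119 3.248
vertex 0.113 2.579 3.228
endloop
endfacet
facet normal -0.636 0.630 0.445
outer loop
vertex 0.496 2.721 3.575
vertex 0.113 2.579 3.228
vertex -0.32 1.081 4.732
endloop
endfacet
facet normal 0.469 0.506 -0.724
outer loop
vertex 0.113 2.579 3.228
vertex 0.64 2.119 3.248
vertex 0.039 2.168 2.893
endloop
endfacet
facet normal -0.973 0.223 -0.058
outer loop
vertex 0.113 2.579 3.228
vertex 0.039 2.168 2.893
vertex -0.32 1.081 4.732
endloop
endfacet
facet normal 0.469 0.507 -0.724
outer loop
vertex 0.039 2.168 2.893
vertex 0.64 2.119 3.248
vertex 0.317 1.728 2.765
endloop
endfacet
facet normal -0.823 -0.404 -0.399
outer loop
vertex 0.039 2.168 2.893
vertex 0.317 1.728 2.765
vertex -0.32 1.081 4.732
endloop
endfacet
facet normal 0.469 0.507 -0.724
outer loop
vertex 0.317 1.728 2.765
vertex 0.64 2.119 3.248
vertex 0.785 1.518 2.921
endloop
endfacet
facet normal -0.271 -0.885 -0.379
outer loop
vertex 0.317 1.728 2.765
vertex 0.785 1.518 2.921
vertex -0.32 1.081 4.732
endloop
endfacet
facet normal 0.469 0.507 -0.723
outer loop
vertex 0.785 1.518 2.921
vertex 0.64 2.119 3.248
vertex 1.168 1.659 3.268
endloop
endfacet
facet normal 0.353 -0.935 -0.010
outer loop
vertex 0.785 1.518 2.921
vertex 1.168 1.659 3.268
vertex -0.32 1.081 4.732
endloop
endfacet
facet normal 0.531 0.296 -0.794
outer loop
vertex 1.161 0.112 0.83
vertex 0.702 0.739 0.757
vertex 1.344 0.774 1.199
endloop
endfacet
facet normal 0.431 -0.527 0.732
outer loop
vertex 1.161 0.112 0.83
vertex 1.344 0.774 1.199
vertex 0.098 0.401 1.663
endloop
endfacet
facet normal 0.531 0.296 -0.794
outer loop
vertex 1.344 0.774 1.199
vertex 0.702 0.739 0.757
vertex 0.885 1.401 1.126
endloop
endfacet
facet normal 0.255 0.294 0.921
outer loop
vertex 1.344 0.774 1.199
vertex 0.885 1.401 1.126
vertex 0.098 0.401 1.663
endloop
endfacet
facet normal 0.530 0.296 -0.794
outer loop
vertex 0.885 1.401 1.126
vertex 0.702 0.739 0.757
vertex 0.244 1.366 0.685
endloop
endfacet
facet normal -0.445 0.670 0.594
outer loop
vertex 0.885 1.401 1.126
vertex 0.244 1.366 0.685
vertex 0.098 0.401 1.663
endloop
endfacet
facet normal 0.530 0.296 -0.795
outer loop
vertex 0.244 1.366 0.685
vertex 0.702 0.739 0.757
vertex 0.06 0.703 0.316
endloop
endfacet
facet normal -0.971 0.226 0.078
outer loop
vertex 0.244 1.366 0.685
vertex 0.06 0.703 0.316
vertex 0.098 0.401 1.663
endloop
endfacet
facet normal 0.529 0.297 -0.795
outer loop
vertex 0.06 0.703 0.316
vertex 0.702 0.739 0.757
vertex 0.519 0.077 0.388
endloop
endfacet
facet normal -0.795 -0.596 -0.111
outer loop
vertex 0.06 0.703 0.316
vertex 0.519 0.077 0.388
vertex 0.098 0.401 1.663
endloop
endfacet
facet normal 0.531 0.296 -0.794
outer loop
vertex 0.519 0.077 0.388
vertex 0.702 0.739 0.757
vertex 1.161 0.112 0.83
endloop
endfacet
facet normal -0.095 -0.972 0.215
outer loop
vertex 0.519 0.077 0.388
vertex 1.161 0.112 0.83
vertex 0.098 0.401 1.663
endloop
endfacet

endsolid


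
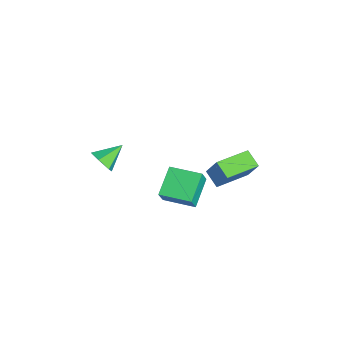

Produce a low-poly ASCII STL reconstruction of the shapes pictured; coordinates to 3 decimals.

solid 
facet normal -0.756 -0.477 0.449
outer loop
vertex -0.589 2.511 -2.233
vertex -1.844 4.218 -2.532
vertex -1.002 1.987 -3.486
endloop
endfacet
facet normal 0.587 -0.797 0.140
outer loop
vertex -0.156 2.522 -3.988
vertex -0.589 2.511 -2.233
vertex -1.002 1.987 -3.486
endloop
endfacet
facet normal -0.756 -0.477 0.448
outer loop
vertex -1.002 1.987 -3.486
vertex -1.844 4.218 -2.532
vertex -2.257 3.695 -3.785
endloop
endfacet
facet normal -0.291 -0.368 -0.883
outer loop
vertex -2.257 3.695 -3.785
vertex -0.156 2.522 -3.988
vertex -1.002 1.987 -3.486
endloop
endfacet
facet normal 0.291 0.369 0.883
outer loop
vertex -0.589 2.511 -2.233
vertex -0.998 4.753 -3.034
vertex -1.844 4.218 -2.532
endloop
endfacet
facet normal 0.586 -0.798 0.140
outer loop
vertex 0.257 3.045 -2.735
vertex -0.589 2.511 -2.233
vertex -0.156 2.522 -3.988
endloop
endfacet
facet normal 0.291 0.369 0.883
outer loop
vertex 0.257 3.045 -2.735
vertex -0.998 4.753 -3.034
vertex -0.589 2.511 -2.233
endloop
endfacet
facet normal -0.587 0.797 -0.139
outer loop
vertex -1.844 4.218 -2.532
vertex -0.998 4.753 -3.034
vertex -2.257 3.695 -3.785
endloop
endfacet
facet normal -0.291 -0.369 -0.883
outer loop
vertex -1.411 4.229 -4.287
vertex -0.156 2.522 -3.988
vertex -2.257 3.695 -3.785
endloop
endfacet
facet normal -0.587 0.798 -0.140
outer loop
vertex -2.257 3.695 -3.785
vertex -0.998 4.753 -3.034
vertex -1.411 4.229 -4.287
endloop
endfacet
facet normal 0.756 0.477 -0.448
outer loop
vertex -1.411 4.229 -4.287
vertex 0.257 3.045 -2.735
vertex -0.156 2.522 -3.988
endloop
endfacet
facet normal 0.756 0.477 -0.449
outer loop
vertex -0.998 4.753 -3.034
vertex 0.257 3.045 -2.735
vertex -1.411 4.229 -4.287
endloop
endfacet
facet normal 0.490 -0.733 -0.472
outer loop
vertex 1.061 -3.582 -0.143
vertex 0.622 -3.453 -0.799
vertex 1.311 -3.06 -0.695
endloop
endfacet
facet normal 0.530 0.483 0.697
outer loop
vertex 1.061 -3.582 -0.143
vertex 1.311 -3.06 -0.695
vertex -0.102 -2.367 -0.101
endloop
endfacet
facet normal 0.490 -0.733 -0.472
outer loop
vertex 1.311 -3.06 -0.695
vertex 0.622 -3.453 -0.799
vertex 0.872 -2.931 -1.351
endloop
endfacet
facet normal 0.407 0.909 -0.093
outer loop
vertex 1.311 -3.06 -0.695
vertex 0.872 -2.931 -1.351
vertex -0.102 -2.367 -0.101
endloop
endfacet
facet normal 0.490 -0.733 -0.472
outer loop
vertex 0.872 -2.931 -1.351
vertex 0.622 -3.453 -0.799
vertex 0.183 -3.324 -1.455
endloop
endfacet
facet normal -0.331 0.736 -0.590
outer loop
vertex 0.872 -2.931 -1.351
vertex 0.183 -3.324 -1.455
vertex -0.102 -2.367 -0.101
endloop
endfacet
facet normal 0.490 -0.733 -0.472
outer loop
vertex 0.183 -3.324 -1.455
vertex 0.622 -3.453 -0.799
vertex -0.067 -3.846 -0.903
endloop
endfacet
facet normal -0.945 0.139 -0.297
outer loop
vertex 0.183 -3.324 -1.455
vertex -0.067 -3.846 -0.903
vertex -0.102 -2.367 -0.101
endloop
endfacet
facet normal 0.490 -0.733 -0.472
outer loop
vertex -0.067 -3.846 -0.903
vertex 0.622 -3.453 -0.799
vertex 0.372 -3.975 -0.247
endloop
endfacet
facet normal -0.821 -0.287 0.493
outer loop
vertex -0.067 -3.846 -0.903
vertex 0.372 -3.975 -0.247
vertex -0.102 -2.367 -0.101
endloop
endfacet
facet normal 0.490 -0.733 -0.472
outer loop
vertex 0.372 -3.975 -0.247
vertex 0.622 -3.453 -0.799
vertex 1.061 -3.582 -0.143
endloop
endfacet
facet normal -0.084 -0.115 0.990
outer loop
vertex 0.372 -3.975 -0.247
vertex 1.061 -3.582 -0.143
vertex -0.102 -2.367 -0.101
endloop
endfacet
facet normal -0.834 0.324 0.447
outer loop
vertex -0.399 0.045 -2.376
vertex 0.316 1.737 -2.267
vertex -0.802 0.275 -3.295
endloop
endfacet
facet normal -0.389 -0.919 -0.060
outer loop
vertex 0.724 -0.317 -4.113
vertex -0.399 0.045 -2.376
vertex -0.802 0.275 -3.295
endloop
endfacet
facet normal -0.834 0.323 0.447
outer loop
vertex -0.802 0.275 -3.295
vertex 0.316 1.737 -2.267
vertex -0.088 1.967 -3.187
endloop
endfacet
facet normal -0.392 0.222 -0.893
outer loop
vertex -0.088 1.967 -3.187
vertex 0.724 -0.317 -4.113
vertex -0.802 0.275 -3.295
endloop
endfacet
facet normal 0.392 -0.223 0.893
outer loop
vertex -0.399 0.045 -2.376
vertex 1.842 1.145 -3.085
vertex 0.316 1.737 -2.267
endloop
endfacet
facet normal -0.388 -0.920 -0.059
outer loop
vertex 1.128 -0.547 -3.193
vertex -0.399 0.045 -2.376
vertex 0.724 -0.317 -4.113
endloop
endfacet
facet normal 0.392 -0.222 0.893
outer loop
vertex 1.128 -0.547 -3.193
vertex 1.842 1.145 -3.085
vertex -0.399 0.045 -2.376
endloop
endfacet
facet normal 0.389 0.920 0.059
outer loop
vertex 0.316 1.737 -2.267
vertex 1.842 1.145 -3.085
vertex -0.088 1.967 -3.187
endloop
endfacet
facet normal -0.391 0.223 -0.893
outer loop
vertex 1.439 1.375 -4.004
vertex 0.724 -0.317 -4.113
vertex -0.088 1.967 -3.187
endloop
endfacet
facet normal 0.388 0.920 0.060
outer loop
vertex -0.088 1.967 -3.187
vertex 1.842 1.145 -3.085
vertex 1.439 1.375 -4.004
endloop
endfacet
facet normal 0.834 -0.324 -0.447
outer loop
vertex 1.439 1.375 -4.004
vertex 1.128 -0.547 -3.193
vertex 0.724 -0.317 -4.113
endloop
endfacet
facet normal 0.834 -0.323 -0.447
outer loop
vertex 1.842 1.145 -3.085
vertex 1.128 -0.547 -3.193
vertex 1.439 1.375 -4.004
endloop
endfacet

endsolid


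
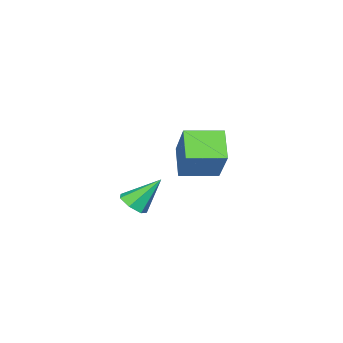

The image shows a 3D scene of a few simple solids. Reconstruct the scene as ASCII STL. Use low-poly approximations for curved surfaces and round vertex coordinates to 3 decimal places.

solid 
facet normal 0.425 -0.495 -0.758
outer loop
vertex 4.567 -0.404 0.751
vertex 3.972 -0.668 0.59
vertex 4.249 -0.098 0.373
endloop
endfacet
facet normal 0.526 0.821 0.222
outer loop
vertex 4.567 -0.404 0.751
vertex 4.249 -0.098 0.373
vertex 3.288 0.128 1.81
endloop
endfacet
facet normal 0.425 -0.495 -0.758
outer loop
vertex 4.249 -0.098 0.373
vertex 3.972 -0.668 0.59
vertex 3.723 -0.221 0.158
endloop
endfacet
facet normal -0.128 0.963 -0.237
outer loop
vertex 4.249 -0.098 0.373
vertex 3.723 -0.221 0.158
vertex 3.288 0.128 1.81
endloop
endfacet
facet normal 0.426 -0.494 -0.757
outer loop
vertex 3.723 -0.221 0.158
vertex 3.972 -0.668 0.59
vertex 3.385 -0.681 0.268
endloop
endfacet
facet normal -0.799 0.511 -0.318
outer loop
vertex 3.723 -0.221 0.158
vertex 3.385 -0.681 0.268
vertex 3.288 0.128 1.81
endloop
endfacet
facet normal 0.426 -0.495 -0.757
outer loop
vertex 3.385 -0.681 0.268
vertex 3.972 -0.668 0.59
vertex 3.489 -1.131 0.621
endloop
endfacet
facet normal -0.980 -0.195 0.041
outer loop
vertex 3.385 -0.681 0.268
vertex 3.489 -1.131 0.621
vertex 3.288 0.128 1.81
endloop
endfacet
facet normal 0.425 -0.494 -0.758
outer loop
vertex 3.489 -1.131 0.621
vertex 3.972 -0.668 0.59
vertex 3.957 -1.233 0.95
endloop
endfacet
facet normal -0.536 -0.623 0.569
outer loop
vertex 3.489 -1.131 0.621
vertex 3.957 -1.233 0.95
vertex 3.288 0.128 1.81
endloop
endfacet
facet normal 0.425 -0.494 -0.758
outer loop
vertex 3.957 -1.233 0.95
vertex 3.972 -0.668 0.59
vertex 4.437 -0.909 1.008
endloop
endfacet
facet normal 0.200 -0.451 0.870
outer loop
vertex 3.957 -1.233 0.95
vertex 4.437 -0.909 1.008
vertex 3.288 0.128 1.81
endloop
endfacet
facet normal 0.425 -0.495 -0.758
outer loop
vertex 4.437 -0.909 1.008
vertex 3.972 -0.668 0.59
vertex 4.567 -0.404 0.751
endloop
endfacet
facet normal 0.672 0.191 0.716
outer loop
vertex 4.437 -0.909 1.008
vertex 4.567 -0.404 0.751
vertex 3.288 0.128 1.81
endloop
endfacet
facet normal -0.564 -0.470 0.679
outer loop
vertex 0.322 -0.942 3.088
vertex -0.77 0.238 2.998
vertex -0.691 -1.999 1.513
endloop
endfacet
facet normal 0.678 -0.733 0.056
outer loop
vertex 0.15 -1.298 0.502
vertex 0.322 -0.942 3.088
vertex -0.691 -1.999 1.513
endloop
endfacet
facet normal -0.564 -0.471 0.679
outer loop
vertex -0.691 -1.999 1.513
vertex -0.77 0.238 2.998
vertex -1.783 -0.819 1.424
endloop
endfacet
facet normal -0.471 -0.491 -0.733
outer loop
vertex -1.783 -0.819 1.424
vertex 0.15 -1.298 0.502
vertex -0.691 -1.999 1.513
endloop
endfacet
facet normal 0.471 0.492 0.733
outer loop
vertex 0.322 -0.942 3.088
vertex 0.071 0.939 1.987
vertex -0.77 0.238 2.998
endloop
endfacet
facet normal 0.678 -0.733 0.056
outer loop
vertex 1.163 -0.241 2.076
vertex 0.322 -0.942 3.088
vertex 0.15 -1.298 0.502
endloop
endfacet
facet normal 0.471 0.492 0.732
outer loop
vertex 1.163 -0.241 2.076
vertex 0.071 0.939 1.987
vertex 0.322 -0.942 3.088
endloop
endfacet
facet normal -0.678 0.733 -0.056
outer loop
vertex -0.77 0.238 2.998
vertex 0.071 0.939 1.987
vertex -1.783 -0.819 1.424
endloop
endfacet
facet normal -0.471 -0.492 -0.732
outer loop
vertex -0.942 -0.118 0.412
vertex 0.15 -1.298 0.502
vertex -1.783 -0.819 1.424
endloop
endfacet
facet normal -0.678 0.733 -0.056
outer loop
vertex -1.783 -0.819 1.424
vertex 0.071 0.939 1.987
vertex -0.942 -0.118 0.412
endloop
endfacet
facet normal 0.564 0.470 -0.679
outer loop
vertex -0.942 -0.118 0.412
vertex 1.163 -0.241 2.076
vertex 0.15 -1.298 0.502
endloop
endfacet
facet normal 0.564 0.471 -0.679
outer loop
vertex 0.071 0.939 1.987
vertex 1.163 -0.241 2.076
vertex -0.942 -0.118 0.412
endloop
endfacet

endsolid


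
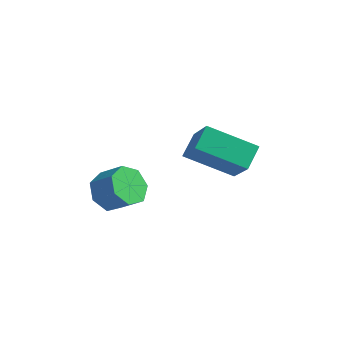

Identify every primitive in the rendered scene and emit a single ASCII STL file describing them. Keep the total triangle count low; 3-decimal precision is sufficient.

solid 
facet normal -0.548 0.428 -0.719
outer loop
vertex 0.57 2.949 0.076
vertex 0.481 3.886 0.702
vertex 2.369 3.727 -0.832
endloop
endfacet
facet normal 0.079 -0.829 -0.554
outer loop
vertex 3.459 2.874 0.598
vertex 0.57 2.949 0.076
vertex 2.369 3.727 -0.832
endloop
endfacet
facet normal -0.548 0.429 -0.719
outer loop
vertex 2.369 3.727 -0.832
vertex 0.481 3.886 0.702
vertex 2.28 4.663 -0.206
endloop
endfacet
facet normal 0.833 0.360 -0.420
outer loop
vertex 2.28 4.663 -0.206
vertex 3.459 2.874 0.598
vertex 2.369 3.727 -0.832
endloop
endfacet
facet normal -0.833 -0.360 0.420
outer loop
vertex 0.57 2.949 0.076
vertex 1.571 3.033 2.132
vertex 0.481 3.886 0.702
endloop
endfacet
facet normal 0.079 -0.829 -0.554
outer loop
vertex 1.66 2.097 1.506
vertex 0.57 2.949 0.076
vertex 3.459 2.874 0.598
endloop
endfacet
facet normal -0.833 -0.360 0.420
outer loop
vertex 1.66 2.097 1.506
vertex 1.571 3.033 2.132
vertex 0.57 2.949 0.076
endloop
endfacet
facet normal -0.078 0.829 0.554
outer loop
vertex 0.481 3.886 0.702
vertex 1.571 3.033 2.132
vertex 2.28 4.663 -0.206
endloop
endfacet
facet normal 0.833 0.360 -0.420
outer loop
vertex 3.37 3.811 1.224
vertex 3.459 2.874 0.598
vertex 2.28 4.663 -0.206
endloop
endfacet
facet normal -0.079 0.829 0.554
outer loop
vertex 2.28 4.663 -0.206
vertex 1.571 3.033 2.132
vertex 3.37 3.811 1.224
endloop
endfacet
facet normal 0.548 -0.428 0.719
outer loop
vertex 3.37 3.811 1.224
vertex 1.66 2.097 1.506
vertex 3.459 2.874 0.598
endloop
endfacet
facet normal 0.548 -0.428 0.718
outer loop
vertex 1.571 3.033 2.132
vertex 1.66 2.097 1.506
vertex 3.37 3.811 1.224
endloop
endfacet
facet normal -0.784 -0.039 -0.619
outer loop
vertex -1.858 1.431 -3.167
vertex -2.284 2.105 -2.67
vertex -1.707 2.196 -3.407
endloop
endfacet
facet normal 0.592 -0.345 -0.728
outer loop
vertex -1.858 1.431 -3.167
vertex -1.707 2.196 -3.407
vertex -0.87 1.48 -2.387
endloop
endfacet
facet normal 0.593 -0.344 -0.728
outer loop
vertex -0.87 1.48 -2.387
vertex -1.707 2.196 -3.407
vertex -0.719 2.245 -2.626
endloop
endfacet
facet normal 0.784 0.039 0.619
outer loop
vertex -0.87 1.48 -2.387
vertex -0.719 2.245 -2.626
vertex -1.296 2.155 -1.89
endloop
endfacet
facet normal -0.784 -0.040 -0.619
outer loop
vertex -1.707 2.196 -3.407
vertex -2.284 2.105 -2.67
vertex -1.991 2.893 -3.092
endloop
endfacet
facet normal 0.514 0.518 -0.683
outer loop
vertex -1.707 2.196 -3.407
vertex -1.991 2.893 -3.092
vertex -0.719 2.245 -2.626
endloop
endfacet
facet normal 0.514 0.518 -0.683
outer loop
vertex -0.719 2.245 -2.626
vertex -1.991 2.893 -3.092
vertex -1.003 2.942 -2.311
endloop
endfacet
facet normal 0.784 0.039 0.619
outer loop
vertex -0.719 2.245 -2.626
vertex -1.003 2.942 -2.311
vertex -1.296 2.155 -1.89
endloop
endfacet
facet normal -0.785 -0.039 -0.618
outer loop
vertex -1.991 2.893 -3.092
vertex -2.284 2.105 -2.67
vertex -2.495 2.996 -2.459
endloop
endfacet
facet normal 0.048 0.991 -0.123
outer loop
vertex -1.991 2.893 -3.092
vertex -2.495 2.996 -2.459
vertex -1.003 2.942 -2.311
endloop
endfacet
facet normal 0.048 0.991 -0.125
outer loop
vertex -1.003 2.942 -2.311
vertex -2.495 2.996 -2.459
vertex -1.507 3.046 -1.679
endloop
endfacet
facet normal 0.784 0.039 0.619
outer loop
vertex -1.003 2.942 -2.311
vertex -1.507 3.046 -1.679
vertex -1.296 2.155 -1.89
endloop
endfacet
facet normal -0.784 -0.039 -0.620
outer loop
vertex -2.495 2.996 -2.459
vertex -2.284 2.105 -2.67
vertex -2.841 2.429 -1.986
endloop
endfacet
facet normal -0.454 0.718 0.528
outer loop
vertex -2.495 2.996 -2.459
vertex -2.841 2.429 -1.986
vertex -1.507 3.046 -1.679
endloop
endfacet
facet normal -0.454 0.718 0.528
outer loop
vertex -1.507 3.046 -1.679
vertex -2.841 2.429 -1.986
vertex -1.853 2.479 -1.205
endloop
endfacet
facet normal 0.784 0.039 0.619
outer loop
vertex -1.507 3.046 -1.679
vertex -1.853 2.479 -1.205
vertex -1.296 2.155 -1.89
endloop
endfacet
facet normal -0.784 -0.039 -0.620
outer loop
vertex -2.841 2.429 -1.986
vertex -2.284 2.105 -2.67
vertex -2.767 1.618 -2.028
endloop
endfacet
facet normal -0.614 -0.097 0.783
outer loop
vertex -2.841 2.429 -1.986
vertex -2.767 1.618 -2.028
vertex -1.853 2.479 -1.205
endloop
endfacet
facet normal -0.614 -0.097 0.783
outer loop
vertex -1.853 2.479 -1.205
vertex -2.767 1.618 -2.028
vertex -1.779 1.668 -1.247
endloop
endfacet
facet normal 0.784 0.040 0.619
outer loop
vertex -1.853 2.479 -1.205
vertex -1.779 1.668 -1.247
vertex -1.296 2.155 -1.89
endloop
endfacet
facet normal -0.784 -0.040 -0.620
outer loop
vertex -2.767 1.618 -2.028
vertex -2.284 2.105 -2.67
vertex -2.329 1.174 -2.553
endloop
endfacet
facet normal -0.312 -0.838 0.448
outer loop
vertex -2.767 1.618 -2.028
vertex -2.329 1.174 -2.553
vertex -1.779 1.668 -1.247
endloop
endfacet
facet normal -0.312 -0.837 0.448
outer loop
vertex -1.779 1.668 -1.247
vertex -2.329 1.174 -2.553
vertex -1.341 1.223 -1.773
endloop
endfacet
facet normal 0.784 0.040 0.619
outer loop
vertex -1.779 1.668 -1.247
vertex -1.341 1.223 -1.773
vertex -1.296 2.155 -1.89
endloop
endfacet
facet normal -0.785 -0.040 -0.619
outer loop
vertex -2.329 1.174 -2.553
vertex -2.284 2.105 -2.67
vertex -1.858 1.431 -3.167
endloop
endfacet
facet normal 0.224 -0.948 -0.225
outer loop
vertex -2.329 1.174 -2.553
vertex -1.858 1.431 -3.167
vertex -1.341 1.223 -1.773
endloop
endfacet
facet normal 0.224 -0.948 -0.225
outer loop
vertex -1.341 1.223 -1.773
vertex -1.858 1.431 -3.167
vertex -0.87 1.48 -2.387
endloop
endfacet
facet normal 0.785 0.040 0.619
outer loop
vertex -1.341 1.223 -1.773
vertex -0.87 1.48 -2.387
vertex -1.296 2.155 -1.89
endloop
endfacet

endsolid


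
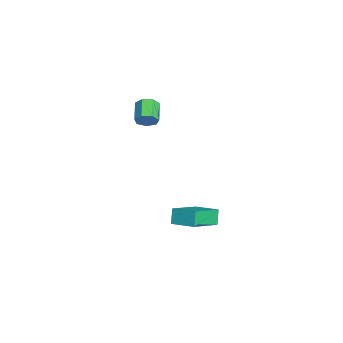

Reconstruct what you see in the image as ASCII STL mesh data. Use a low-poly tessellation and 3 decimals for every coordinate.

solid 
facet normal 0.914 -0.109 -0.390
outer loop
vertex -2.981 -1.58 4.179
vertex -3.256 -1.871 3.616
vertex -3.125 -1.204 3.736
endloop
endfacet
facet normal 0.325 0.770 0.548
outer loop
vertex -2.981 -1.58 4.179
vertex -3.125 -1.204 3.736
vertex -4.17 -1.439 4.686
endloop
endfacet
facet normal 0.326 0.770 0.549
outer loop
vertex -4.17 -1.439 4.686
vertex -3.125 -1.204 3.736
vertex -4.314 -1.063 4.244
endloop
endfacet
facet normal -0.914 0.108 0.390
outer loop
vertex -4.17 -1.439 4.686
vertex -4.314 -1.063 4.244
vertex -4.444 -1.729 4.124
endloop
endfacet
facet normal 0.914 -0.109 -0.391
outer loop
vertex -3.125 -1.204 3.736
vertex -3.256 -1.871 3.616
vertex -3.368 -1.329 3.203
endloop
endfacet
facet normal 0.015 0.972 -0.235
outer loop
vertex -3.125 -1.204 3.736
vertex -3.368 -1.329 3.203
vertex -4.314 -1.063 4.244
endloop
endfacet
facet normal 0.015 0.972 -0.235
outer loop
vertex -4.314 -1.063 4.244
vertex -3.368 -1.329 3.203
vertex -4.556 -1.188 3.711
endloop
endfacet
facet normal -0.915 0.108 0.390
outer loop
vertex -4.314 -1.063 4.244
vertex -4.556 -1.188 3.711
vertex -4.444 -1.729 4.124
endloop
endfacet
facet normal 0.914 -0.108 -0.390
outer loop
vertex -3.368 -1.329 3.203
vertex -3.256 -1.871 3.616
vertex -3.526 -1.862 2.981
endloop
endfacet
facet normal -0.308 0.442 -0.842
outer loop
vertex -3.368 -1.329 3.203
vertex -3.526 -1.862 2.981
vertex -4.556 -1.188 3.711
endloop
endfacet
facet normal -0.308 0.442 -0.842
outer loop
vertex -4.556 -1.188 3.711
vertex -3.526 -1.862 2.981
vertex -4.714 -1.721 3.489
endloop
endfacet
facet normal -0.914 0.109 0.390
outer loop
vertex -4.556 -1.188 3.711
vertex -4.714 -1.721 3.489
vertex -4.444 -1.729 4.124
endloop
endfacet
facet normal 0.914 -0.110 -0.390
outer loop
vertex -3.526 -1.862 2.981
vertex -3.256 -1.871 3.616
vertex -3.481 -2.402 3.238
endloop
endfacet
facet normal -0.398 -0.421 -0.815
outer loop
vertex -3.526 -1.862 2.981
vertex -3.481 -2.402 3.238
vertex -4.714 -1.721 3.489
endloop
endfacet
facet normal -0.398 -0.420 -0.816
outer loop
vertex -4.714 -1.721 3.489
vertex -3.481 -2.402 3.238
vertex -4.669 -2.261 3.745
endloop
endfacet
facet normal -0.914 0.109 0.390
outer loop
vertex -4.714 -1.721 3.489
vertex -4.669 -2.261 3.745
vertex -4.444 -1.729 4.124
endloop
endfacet
facet normal 0.914 -0.109 -0.391
outer loop
vertex -3.481 -2.402 3.238
vertex -3.256 -1.871 3.616
vertex -3.266 -2.541 3.779
endloop
endfacet
facet normal -0.189 -0.967 -0.173
outer loop
vertex -3.481 -2.402 3.238
vertex -3.266 -2.541 3.779
vertex -4.669 -2.261 3.745
endloop
endfacet
facet normal -0.189 -0.967 -0.173
outer loop
vertex -4.669 -2.261 3.745
vertex -3.266 -2.541 3.779
vertex -4.454 -2.4 4.286
endloop
endfacet
facet normal -0.914 0.108 0.391
outer loop
vertex -4.669 -2.261 3.745
vertex -4.454 -2.4 4.286
vertex -4.444 -1.729 4.124
endloop
endfacet
facet normal 0.914 -0.108 -0.390
outer loop
vertex -3.266 -2.541 3.779
vertex -3.256 -1.871 3.616
vertex -3.044 -2.175 4.198
endloop
endfacet
facet normal 0.163 -0.784 0.599
outer loop
vertex -3.266 -2.541 3.779
vertex -3.044 -2.175 4.198
vertex -4.454 -2.4 4.286
endloop
endfacet
facet normal 0.163 -0.784 0.599
outer loop
vertex -4.454 -2.4 4.286
vertex -3.044 -2.175 4.198
vertex -4.232 -2.034 4.705
endloop
endfacet
facet normal -0.914 0.108 0.390
outer loop
vertex -4.454 -2.4 4.286
vertex -4.232 -2.034 4.705
vertex -4.444 -1.729 4.124
endloop
endfacet
facet normal 0.914 -0.109 -0.390
outer loop
vertex -3.044 -2.175 4.198
vertex -3.256 -1.871 3.616
vertex -2.981 -1.58 4.179
endloop
endfacet
facet normal 0.391 -0.012 0.920
outer loop
vertex -3.044 -2.175 4.198
vertex -2.981 -1.58 4.179
vertex -4.232 -2.034 4.705
endloop
endfacet
facet normal 0.391 -0.011 0.920
outer loop
vertex -4.232 -2.034 4.705
vertex -2.981 -1.58 4.179
vertex -4.17 -1.439 4.686
endloop
endfacet
facet normal -0.914 0.108 0.390
outer loop
vertex -4.232 -2.034 4.705
vertex -4.17 -1.439 4.686
vertex -4.444 -1.729 4.124
endloop
endfacet
facet normal -0.538 0.127 0.833
outer loop
vertex 2.835 -1.104 1.147
vertex 3.717 0.001 1.548
vertex 1.586 0.261 0.132
endloop
endfacet
facet normal -0.600 -0.752 -0.273
outer loop
vertex 2.103 0.139 -0.668
vertex 2.835 -1.104 1.147
vertex 1.586 0.261 0.132
endloop
endfacet
facet normal -0.538 0.127 0.833
outer loop
vertex 1.586 0.261 0.132
vertex 3.717 0.001 1.548
vertex 2.468 1.366 0.533
endloop
endfacet
facet normal -0.592 0.647 -0.481
outer loop
vertex 2.468 1.366 0.533
vertex 2.103 0.139 -0.668
vertex 1.586 0.261 0.132
endloop
endfacet
facet normal 0.592 -0.647 0.481
outer loop
vertex 2.835 -1.104 1.147
vertex 4.234 -0.121 0.748
vertex 3.717 0.001 1.548
endloop
endfacet
facet normal -0.600 -0.752 -0.273
outer loop
vertex 3.352 -1.226 0.347
vertex 2.835 -1.104 1.147
vertex 2.103 0.139 -0.668
endloop
endfacet
facet normal 0.592 -0.647 0.481
outer loop
vertex 3.352 -1.226 0.347
vertex 4.234 -0.121 0.748
vertex 2.835 -1.104 1.147
endloop
endfacet
facet normal 0.600 0.752 0.273
outer loop
vertex 3.717 0.001 1.548
vertex 4.234 -0.121 0.748
vertex 2.468 1.366 0.533
endloop
endfacet
facet normal -0.592 0.647 -0.481
outer loop
vertex 2.985 1.244 -0.267
vertex 2.103 0.139 -0.668
vertex 2.468 1.366 0.533
endloop
endfacet
facet normal 0.600 0.752 0.273
outer loop
vertex 2.468 1.366 0.533
vertex 4.234 -0.121 0.748
vertex 2.985 1.244 -0.267
endloop
endfacet
facet normal 0.538 -0.127 -0.833
outer loop
vertex 2.985 1.244 -0.267
vertex 3.352 -1.226 0.347
vertex 2.103 0.139 -0.668
endloop
endfacet
facet normal 0.538 -0.127 -0.833
outer loop
vertex 4.234 -0.121 0.748
vertex 3.352 -1.226 0.347
vertex 2.985 1.244 -0.267
endloop
endfacet

endsolid


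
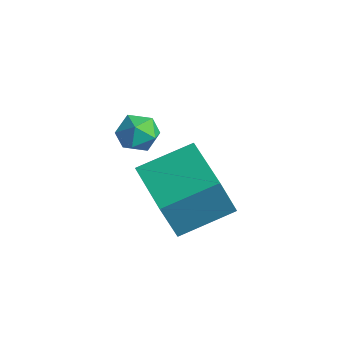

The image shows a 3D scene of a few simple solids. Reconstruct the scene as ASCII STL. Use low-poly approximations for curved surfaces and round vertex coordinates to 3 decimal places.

solid 
facet normal -0.968 0.230 0.096
outer loop
vertex -4.674 -0.264 -1.723
vertex -4.25 1.269 -1.122
vertex -4.682 0.278 -3.1
endloop
endfacet
facet normal -0.250 -0.901 -0.353
outer loop
vertex -2.89 -0.149 -3.278
vertex -4.674 -0.264 -1.723
vertex -4.682 0.278 -3.1
endloop
endfacet
facet normal -0.968 0.231 0.096
outer loop
vertex -4.682 0.278 -3.1
vertex -4.25 1.269 -1.122
vertex -4.257 1.811 -2.5
endloop
endfacet
facet normal -0.005 0.366 -0.931
outer loop
vertex -4.257 1.811 -2.5
vertex -2.89 -0.149 -3.278
vertex -4.682 0.278 -3.1
endloop
endfacet
facet normal 0.005 -0.366 0.931
outer loop
vertex -4.674 -0.264 -1.723
vertex -2.458 0.842 -1.3
vertex -4.25 1.269 -1.122
endloop
endfacet
facet normal -0.250 -0.902 -0.353
outer loop
vertex -2.883 -0.691 -1.9
vertex -4.674 -0.264 -1.723
vertex -2.89 -0.149 -3.278
endloop
endfacet
facet normal 0.005 -0.366 0.931
outer loop
vertex -2.883 -0.691 -1.9
vertex -2.458 0.842 -1.3
vertex -4.674 -0.264 -1.723
endloop
endfacet
facet normal 0.250 0.902 0.353
outer loop
vertex -4.25 1.269 -1.122
vertex -2.458 0.842 -1.3
vertex -4.257 1.811 -2.5
endloop
endfacet
facet normal -0.005 0.366 -0.931
outer loop
vertex -2.466 1.384 -2.677
vertex -2.89 -0.149 -3.278
vertex -4.257 1.811 -2.5
endloop
endfacet
facet normal 0.250 0.901 0.353
outer loop
vertex -4.257 1.811 -2.5
vertex -2.458 0.842 -1.3
vertex -2.466 1.384 -2.677
endloop
endfacet
facet normal 0.968 -0.230 -0.096
outer loop
vertex -2.466 1.384 -2.677
vertex -2.883 -0.691 -1.9
vertex -2.89 -0.149 -3.278
endloop
endfacet
facet normal 0.968 -0.231 -0.096
outer loop
vertex -2.458 0.842 -1.3
vertex -2.883 -0.691 -1.9
vertex -2.466 1.384 -2.677
endloop
endfacet
facet normal -0.103 0.953 0.283
outer loop
vertex -3.638 -0.17 0.328
vertex -4.209 -0.301 0.561
vertex -3.699 -0.355 0.928
endloop
endfacet
facet normal 0.585 0.757 0.293
outer loop
vertex -3.638 -0.17 0.328
vertex -3.699 -0.355 0.928
vertex -3.228 -0.582 0.574
endloop
endfacet
facet normal 0.760 0.539 -0.363
outer loop
vertex -3.638 -0.17 0.328
vertex -3.228 -0.582 0.574
vertex -3.447 -0.667 -0.011
endloop
endfacet
facet normal 0.183 0.601 -0.778
outer loop
vertex -3.638 -0.17 0.328
vertex -3.447 -0.667 -0.011
vertex -4.054 -0.493 -0.019
endloop
endfacet
facet normal -0.351 0.857 -0.377
outer loop
vertex -3.638 -0.17 0.328
vertex -4.054 -0.493 -0.019
vertex -4.209 -0.301 0.561
endloop
endfacet
facet normal 0.648 0.199 0.735
outer loop
vertex -3.228 -0.582 0.574
vertex -3.699 -0.355 0.928
vertex -3.546 -0.967 0.959
endloop
endfacet
facet normal -0.463 0.518 0.720
outer loop
vertex -3.699 -0.355 0.928
vertex -4.209 -0.301 0.561
vertex -4.153 -0.793 0.951
endloop
endfacet
facet normal -0.863 0.362 -0.351
outer loop
vertex -4.209 -0.301 0.561
vertex -4.054 -0.493 -0.019
vertex -4.372 -0.878 0.366
endloop
endfacet
facet normal -0.001 -0.051 -0.999
outer loop
vertex -4.054 -0.493 -0.019
vertex -3.447 -0.667 -0.011
vertex -3.901 -1.105 0.012
endloop
endfacet
facet normal 0.933 -0.153 -0.327
outer loop
vertex -3.447 -0.667 -0.011
vertex -3.228 -0.582 0.574
vertex -3.391 -1.159 0.379
endloop
endfacet
facet normal -0.183 -0.601 0.778
outer loop
vertex -3.962 -1.29 0.612
vertex -3.546 -0.967 0.959
vertex -4.153 -0.793 0.951
endloop
endfacet
facet normal -0.760 -0.539 0.363
outer loop
vertex -3.962 -1.29 0.612
vertex -4.153 -0.793 0.951
vertex -4.372 -0.878 0.366
endloop
endfacet
facet normal -0.585 -0.757 -0.293
outer loop
vertex -3.962 -1.29 0.612
vertex -4.372 -0.878 0.366
vertex -3.901 -1.105 0.012
endloop
endfacet
facet normal 0.103 -0.953 -0.283
outer loop
vertex -3.962 -1.29 0.612
vertex -3.901 -1.105 0.012
vertex -3.391 -1.159 0.379
endloop
endfacet
facet normal 0.351 -0.857 0.377
outer loop
vertex -3.962 -1.29 0.612
vertex -3.391 -1.159 0.379
vertex -3.546 -0.967 0.959
endloop
endfacet
facet normal 0.001 0.051 0.999
outer loop
vertex -4.153 -0.793 0.951
vertex -3.546 -0.967 0.959
vertex -3.699 -0.355 0.928
endloop
endfacet
facet normal -0.933 0.153 0.327
outer loop
vertex -4.372 -0.878 0.366
vertex -4.153 -0.793 0.951
vertex -4.209 -0.301 0.561
endloop
endfacet
facet normal -0.648 -0.199 -0.735
outer loop
vertex -3.901 -1.105 0.012
vertex -4.372 -0.878 0.366
vertex -4.054 -0.493 -0.019
endloop
endfacet
facet normal 0.463 -0.518 -0.720
outer loop
vertex -3.391 -1.159 0.379
vertex -3.901 -1.105 0.012
vertex -3.447 -0.667 -0.011
endloop
endfacet
facet normal 0.863 -0.362 0.351
outer loop
vertex -3.546 -0.967 0.959
vertex -3.391 -1.159 0.379
vertex -3.228 -0.582 0.574
endloop
endfacet

endsolid
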